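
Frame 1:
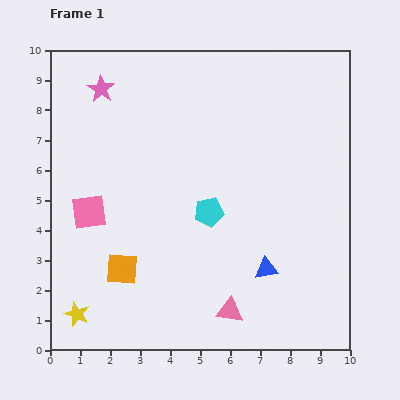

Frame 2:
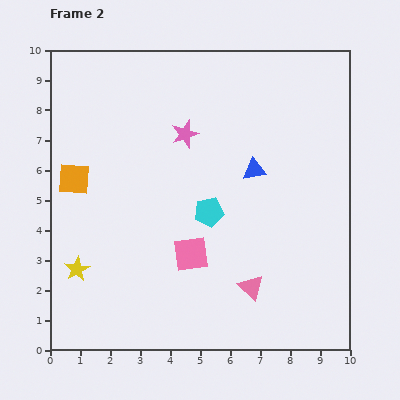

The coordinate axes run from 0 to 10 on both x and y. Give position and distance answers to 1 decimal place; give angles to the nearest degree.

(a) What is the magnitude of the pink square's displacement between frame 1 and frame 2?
3.7

The pink square moved from (1.3, 4.6) to (4.7, 3.2), a distance of √(3.4² + 1.4²) ≈ 3.7.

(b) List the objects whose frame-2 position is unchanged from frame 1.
the cyan pentagon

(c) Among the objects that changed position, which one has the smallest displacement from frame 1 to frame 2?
the pink triangle

(moved 1.1)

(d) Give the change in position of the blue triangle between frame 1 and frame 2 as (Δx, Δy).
(-0.4, 3.3)

The blue triangle was at (7.2, 2.7) in frame 1 and (6.8, 6.0) in frame 2.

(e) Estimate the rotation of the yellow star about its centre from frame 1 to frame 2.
21° clockwise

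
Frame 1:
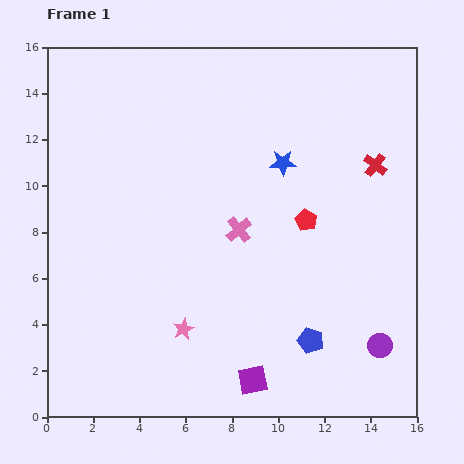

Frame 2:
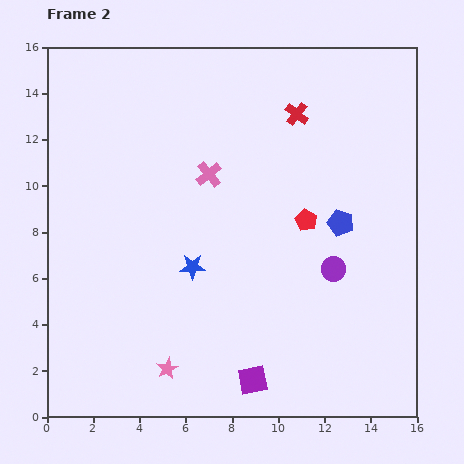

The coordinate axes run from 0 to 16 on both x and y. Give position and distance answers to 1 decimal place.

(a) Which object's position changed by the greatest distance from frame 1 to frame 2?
the blue star

(moved 6.0; next 5.3)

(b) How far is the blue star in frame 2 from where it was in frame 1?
6.0

The blue star moved from (10.2, 11.0) to (6.3, 6.5), a distance of √(3.9² + 4.5²) ≈ 6.0.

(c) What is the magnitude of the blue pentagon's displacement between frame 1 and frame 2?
5.3

The blue pentagon moved from (11.4, 3.3) to (12.7, 8.4), a distance of √(1.3² + 5.1²) ≈ 5.3.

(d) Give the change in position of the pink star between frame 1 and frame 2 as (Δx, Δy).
(-0.7, -1.7)

The pink star was at (5.9, 3.8) in frame 1 and (5.2, 2.1) in frame 2.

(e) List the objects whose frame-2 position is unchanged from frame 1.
the purple square, the red pentagon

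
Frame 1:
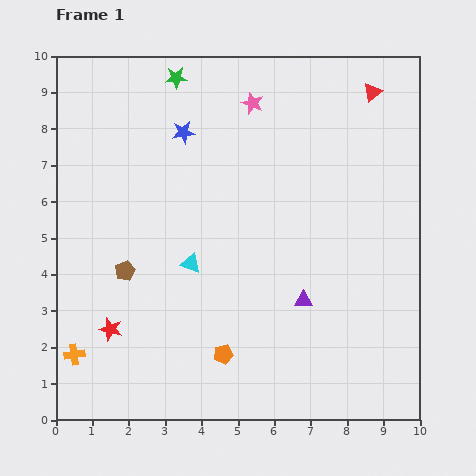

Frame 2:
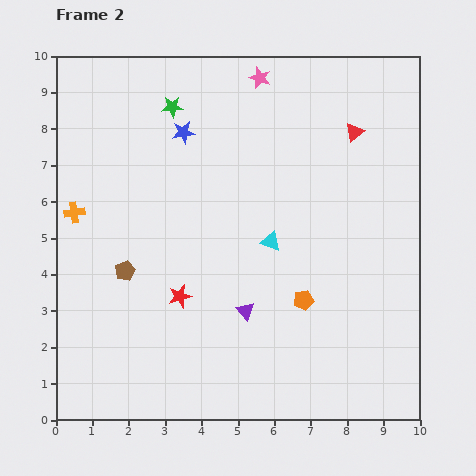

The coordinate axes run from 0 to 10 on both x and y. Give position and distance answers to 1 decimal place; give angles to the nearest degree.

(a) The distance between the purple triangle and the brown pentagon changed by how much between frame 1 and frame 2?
-1.5

Distance in frame 1: 5.0. Distance in frame 2: 3.5.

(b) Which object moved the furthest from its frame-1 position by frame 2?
the orange cross

(moved 3.9; next 2.7)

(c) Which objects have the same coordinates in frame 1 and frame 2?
the brown pentagon, the blue star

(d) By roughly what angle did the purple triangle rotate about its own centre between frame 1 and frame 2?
48° clockwise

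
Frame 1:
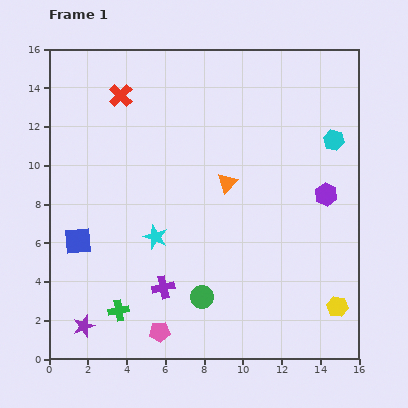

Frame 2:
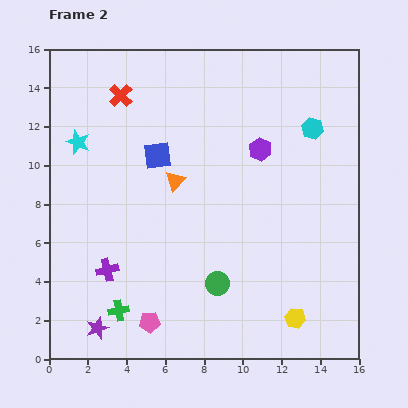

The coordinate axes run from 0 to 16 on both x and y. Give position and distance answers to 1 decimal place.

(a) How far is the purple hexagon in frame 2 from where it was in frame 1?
4.1

The purple hexagon moved from (14.3, 8.5) to (10.9, 10.8), a distance of √(3.4² + 2.3²) ≈ 4.1.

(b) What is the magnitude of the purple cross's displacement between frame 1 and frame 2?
3.0

The purple cross moved from (5.9, 3.7) to (3.0, 4.6), a distance of √(2.9² + 0.9²) ≈ 3.0.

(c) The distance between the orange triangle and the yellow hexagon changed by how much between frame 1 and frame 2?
+0.8

Distance in frame 1: 8.6. Distance in frame 2: 9.4.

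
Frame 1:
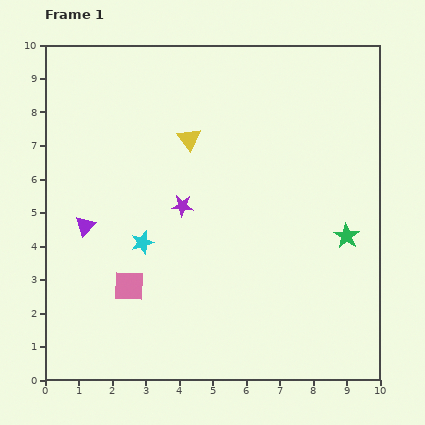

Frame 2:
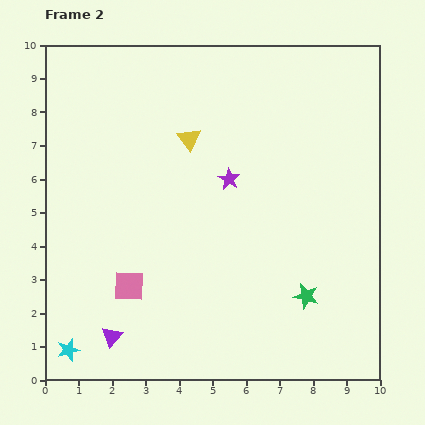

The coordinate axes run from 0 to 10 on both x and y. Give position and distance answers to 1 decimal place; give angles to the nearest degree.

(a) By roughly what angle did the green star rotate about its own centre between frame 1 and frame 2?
20° counter-clockwise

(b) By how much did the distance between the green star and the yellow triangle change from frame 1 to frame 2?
+0.4

Distance in frame 1: 5.5. Distance in frame 2: 5.9.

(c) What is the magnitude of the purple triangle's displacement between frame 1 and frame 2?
3.4

The purple triangle moved from (1.2, 4.6) to (2.0, 1.3), a distance of √(0.8² + 3.3²) ≈ 3.4.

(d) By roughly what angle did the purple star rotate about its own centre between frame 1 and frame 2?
27° clockwise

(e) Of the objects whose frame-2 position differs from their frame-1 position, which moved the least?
the purple star

(moved 1.6)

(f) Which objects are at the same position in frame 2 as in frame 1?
the pink square, the yellow triangle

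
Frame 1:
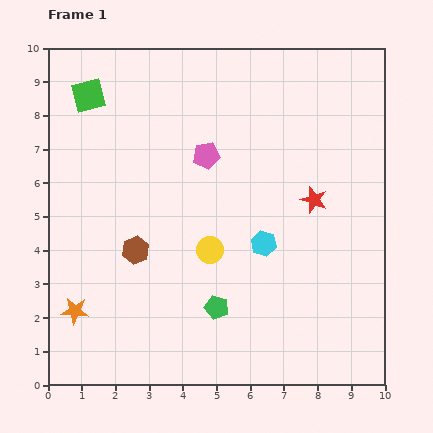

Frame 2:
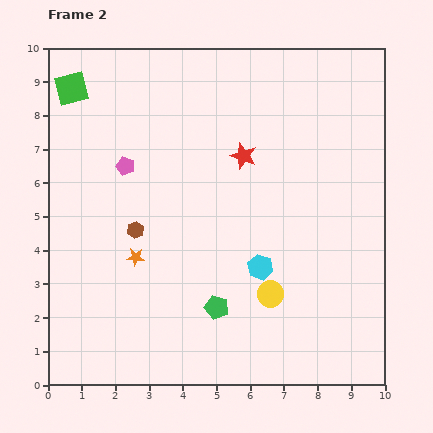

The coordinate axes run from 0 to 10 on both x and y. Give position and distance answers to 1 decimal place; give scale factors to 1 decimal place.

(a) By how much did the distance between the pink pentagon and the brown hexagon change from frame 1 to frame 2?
-1.6

Distance in frame 1: 3.5. Distance in frame 2: 1.9.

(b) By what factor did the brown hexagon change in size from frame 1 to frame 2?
0.6×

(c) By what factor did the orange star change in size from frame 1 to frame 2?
0.7×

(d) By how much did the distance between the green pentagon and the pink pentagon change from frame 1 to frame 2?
+0.5

Distance in frame 1: 4.5. Distance in frame 2: 5.0.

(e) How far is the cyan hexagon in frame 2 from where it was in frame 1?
0.7

The cyan hexagon moved from (6.4, 4.2) to (6.3, 3.5), a distance of √(0.1² + 0.7²) ≈ 0.7.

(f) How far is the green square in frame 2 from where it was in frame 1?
0.5

The green square moved from (1.2, 8.6) to (0.7, 8.8), a distance of √(0.5² + 0.2²) ≈ 0.5.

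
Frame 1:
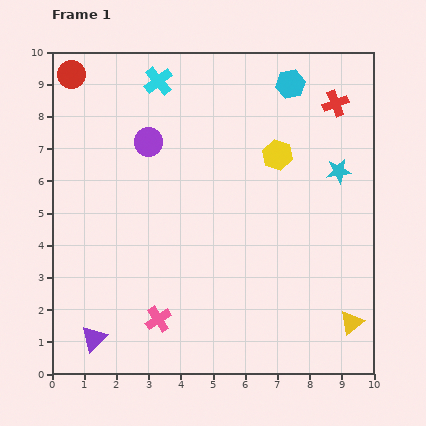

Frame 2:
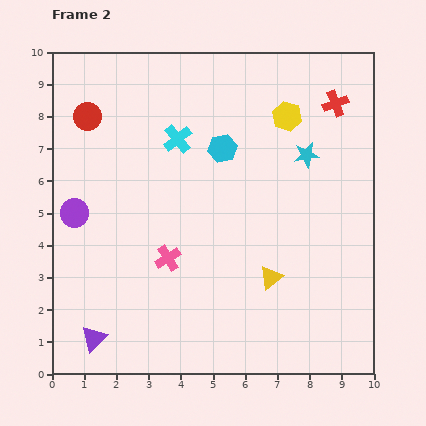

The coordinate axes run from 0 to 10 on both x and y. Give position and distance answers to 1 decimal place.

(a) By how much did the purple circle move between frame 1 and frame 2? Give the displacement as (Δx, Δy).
(-2.3, -2.2)

The purple circle was at (3.0, 7.2) in frame 1 and (0.7, 5.0) in frame 2.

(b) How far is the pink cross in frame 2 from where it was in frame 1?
1.9

The pink cross moved from (3.3, 1.7) to (3.6, 3.6), a distance of √(0.3² + 1.9²) ≈ 1.9.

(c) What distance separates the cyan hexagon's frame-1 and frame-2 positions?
2.9

The cyan hexagon moved from (7.4, 9.0) to (5.3, 7.0), a distance of √(2.1² + 2.0²) ≈ 2.9.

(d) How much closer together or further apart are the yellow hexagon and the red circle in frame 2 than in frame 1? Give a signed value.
-0.7

Distance in frame 1: 6.9. Distance in frame 2: 6.2.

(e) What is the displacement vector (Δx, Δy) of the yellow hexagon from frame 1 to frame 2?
(0.3, 1.2)

The yellow hexagon was at (7.0, 6.8) in frame 1 and (7.3, 8.0) in frame 2.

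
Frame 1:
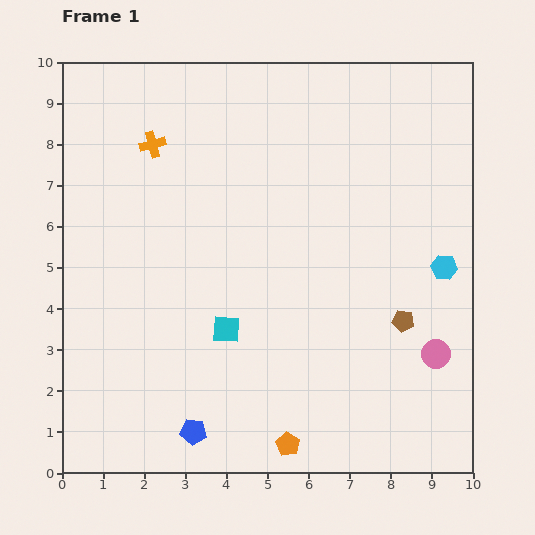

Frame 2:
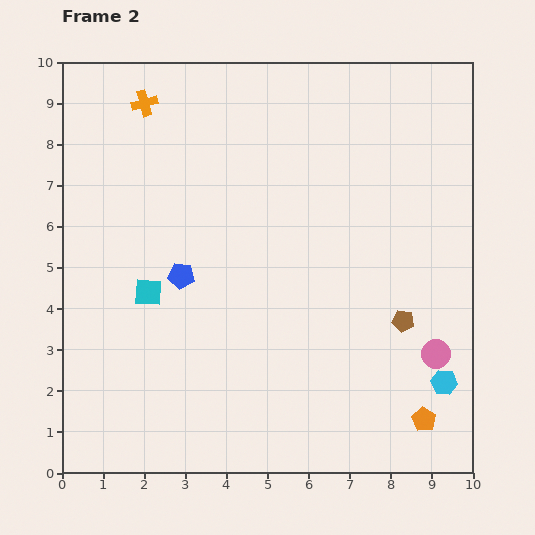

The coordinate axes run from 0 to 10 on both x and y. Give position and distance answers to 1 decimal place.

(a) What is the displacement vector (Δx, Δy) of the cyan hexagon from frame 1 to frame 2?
(0.0, -2.8)

The cyan hexagon was at (9.3, 5.0) in frame 1 and (9.3, 2.2) in frame 2.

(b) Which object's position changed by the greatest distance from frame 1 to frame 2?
the blue pentagon

(moved 3.8; next 3.4)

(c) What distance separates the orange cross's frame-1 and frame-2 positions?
1.0

The orange cross moved from (2.2, 8.0) to (2.0, 9.0), a distance of √(0.2² + 1.0²) ≈ 1.0.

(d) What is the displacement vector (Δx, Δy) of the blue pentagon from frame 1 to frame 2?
(-0.3, 3.8)

The blue pentagon was at (3.2, 1.0) in frame 1 and (2.9, 4.8) in frame 2.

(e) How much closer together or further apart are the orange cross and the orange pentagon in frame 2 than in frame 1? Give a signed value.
+2.3

Distance in frame 1: 8.0. Distance in frame 2: 10.3.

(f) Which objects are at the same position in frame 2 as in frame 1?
the brown pentagon, the pink circle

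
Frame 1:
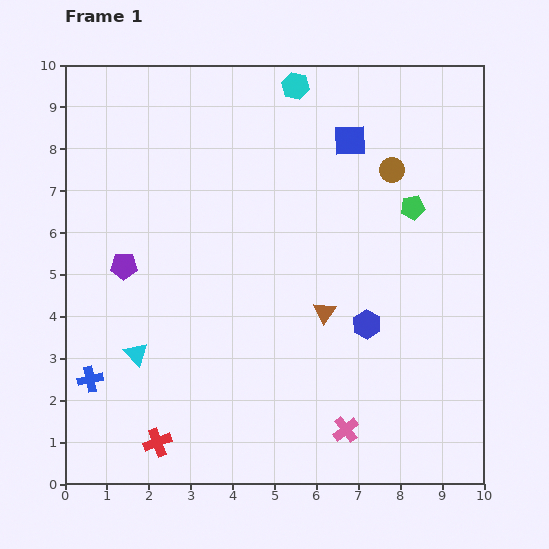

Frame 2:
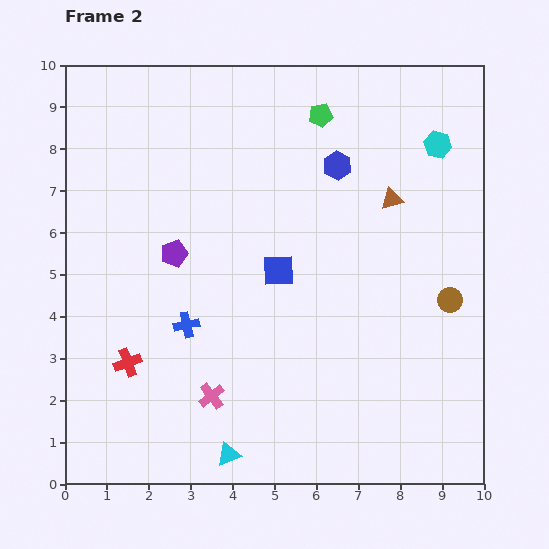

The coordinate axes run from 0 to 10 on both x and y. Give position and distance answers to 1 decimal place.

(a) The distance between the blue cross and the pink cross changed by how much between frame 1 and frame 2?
-4.4

Distance in frame 1: 6.2. Distance in frame 2: 1.8.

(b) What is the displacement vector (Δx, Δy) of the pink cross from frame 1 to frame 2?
(-3.2, 0.8)

The pink cross was at (6.7, 1.3) in frame 1 and (3.5, 2.1) in frame 2.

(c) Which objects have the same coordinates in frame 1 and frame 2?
none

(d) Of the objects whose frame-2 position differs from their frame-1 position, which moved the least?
the purple pentagon

(moved 1.2)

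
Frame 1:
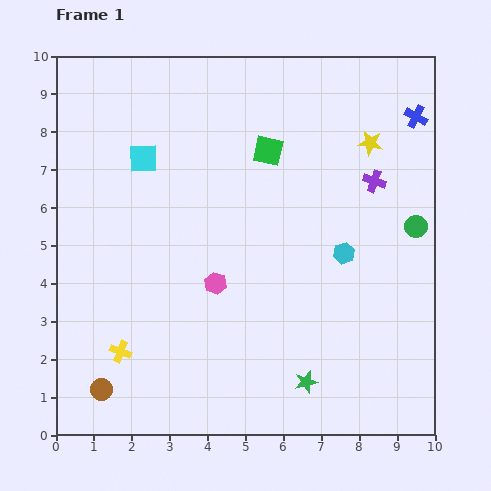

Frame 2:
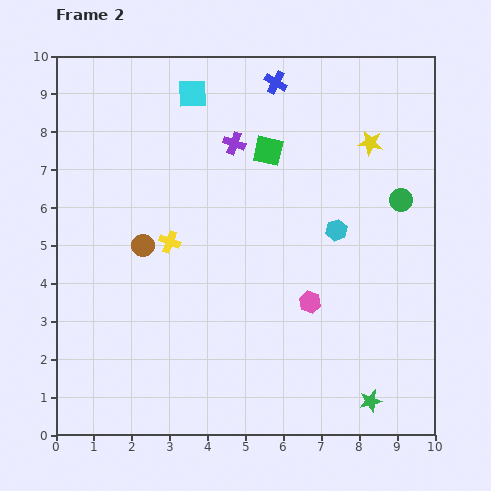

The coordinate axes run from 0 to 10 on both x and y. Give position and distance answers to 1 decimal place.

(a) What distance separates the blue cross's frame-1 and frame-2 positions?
3.8

The blue cross moved from (9.5, 8.4) to (5.8, 9.3), a distance of √(3.7² + 0.9²) ≈ 3.8.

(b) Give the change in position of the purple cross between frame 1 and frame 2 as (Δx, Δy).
(-3.7, 1.0)

The purple cross was at (8.4, 6.7) in frame 1 and (4.7, 7.7) in frame 2.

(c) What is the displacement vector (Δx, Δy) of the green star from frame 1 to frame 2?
(1.7, -0.5)

The green star was at (6.6, 1.4) in frame 1 and (8.3, 0.9) in frame 2.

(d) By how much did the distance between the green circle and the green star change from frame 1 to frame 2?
+0.4

Distance in frame 1: 5.0. Distance in frame 2: 5.4.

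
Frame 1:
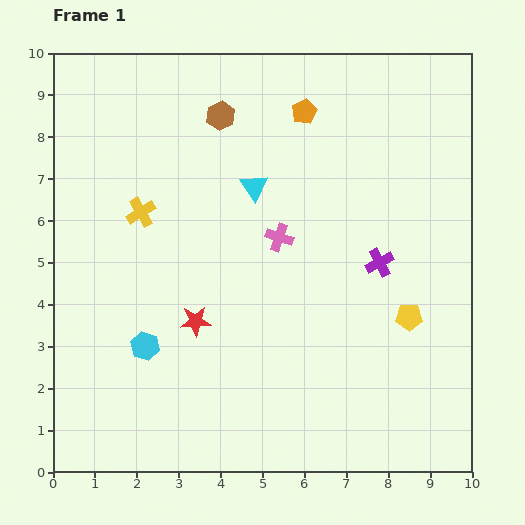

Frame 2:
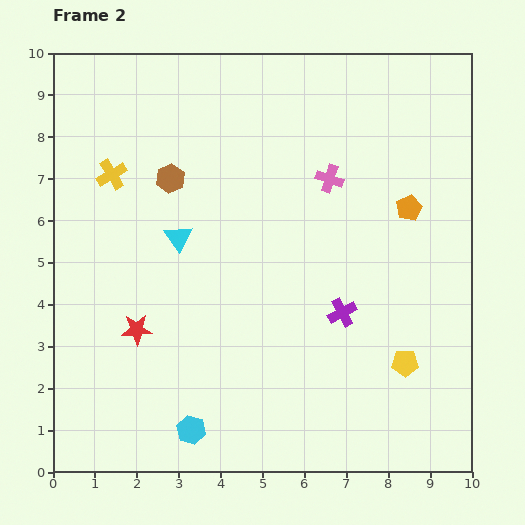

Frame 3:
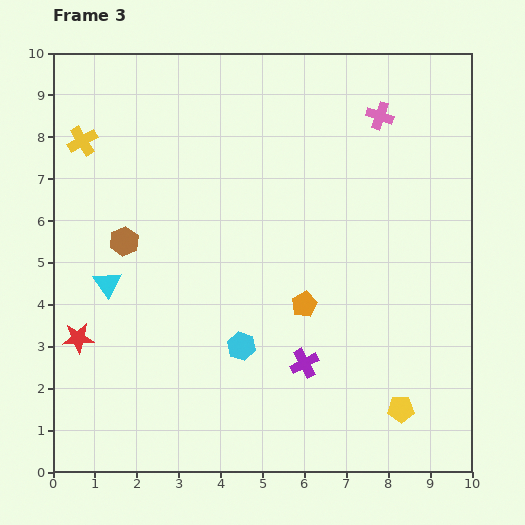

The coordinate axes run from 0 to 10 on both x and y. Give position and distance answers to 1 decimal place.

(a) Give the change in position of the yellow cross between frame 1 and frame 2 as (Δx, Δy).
(-0.7, 0.9)

The yellow cross was at (2.1, 6.2) in frame 1 and (1.4, 7.1) in frame 2.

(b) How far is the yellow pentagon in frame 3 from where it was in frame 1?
2.2

The yellow pentagon moved from (8.5, 3.7) to (8.3, 1.5), a distance of √(0.2² + 2.2²) ≈ 2.2.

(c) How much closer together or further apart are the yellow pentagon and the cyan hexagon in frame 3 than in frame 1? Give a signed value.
-2.2

Distance in frame 1: 6.3. Distance in frame 3: 4.1.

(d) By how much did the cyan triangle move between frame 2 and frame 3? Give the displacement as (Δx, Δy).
(-1.7, -1.1)

The cyan triangle was at (3.0, 5.6) in frame 2 and (1.3, 4.5) in frame 3.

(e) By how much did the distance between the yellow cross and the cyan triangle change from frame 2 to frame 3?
+1.3

Distance in frame 2: 2.2. Distance in frame 3: 3.5.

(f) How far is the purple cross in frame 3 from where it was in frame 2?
1.5

The purple cross moved from (6.9, 3.8) to (6.0, 2.6), a distance of √(0.9² + 1.2²) ≈ 1.5.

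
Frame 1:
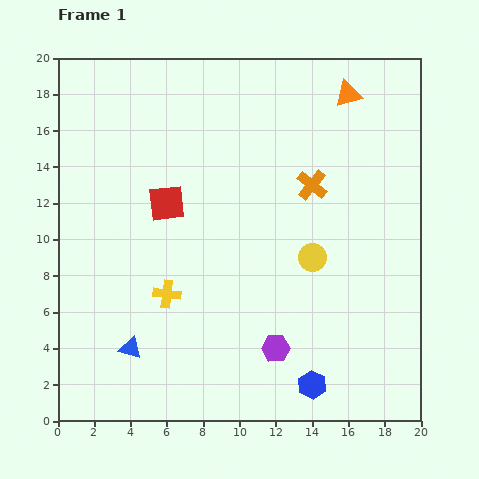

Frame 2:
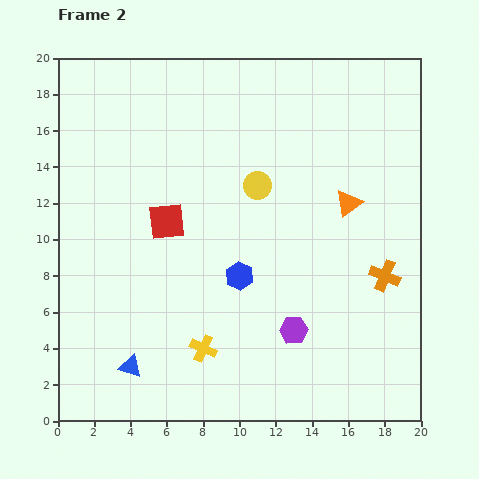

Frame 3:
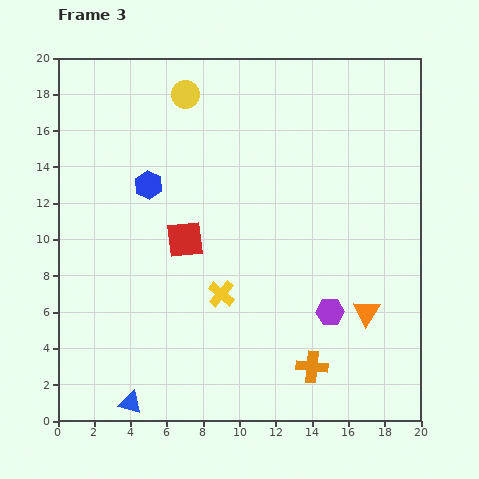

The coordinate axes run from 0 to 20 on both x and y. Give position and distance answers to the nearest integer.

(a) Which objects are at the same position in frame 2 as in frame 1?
none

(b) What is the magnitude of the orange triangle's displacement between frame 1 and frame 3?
12

The orange triangle moved from (16, 18) to (17, 6), a distance of √(1² + 12²) ≈ 12.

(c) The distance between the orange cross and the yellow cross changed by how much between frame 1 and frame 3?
-4

Distance in frame 1: 10. Distance in frame 3: 6.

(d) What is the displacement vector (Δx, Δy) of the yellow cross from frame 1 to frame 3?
(3, 0)

The yellow cross was at (6, 7) in frame 1 and (9, 7) in frame 3.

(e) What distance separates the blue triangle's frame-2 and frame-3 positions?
2

The blue triangle moved from (4, 3) to (4, 1), a distance of √(0² + 2²) ≈ 2.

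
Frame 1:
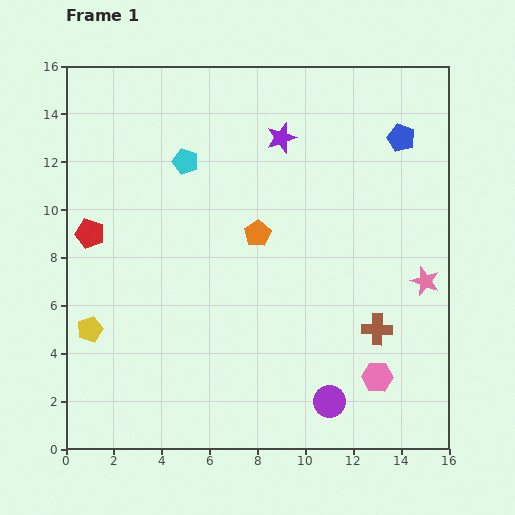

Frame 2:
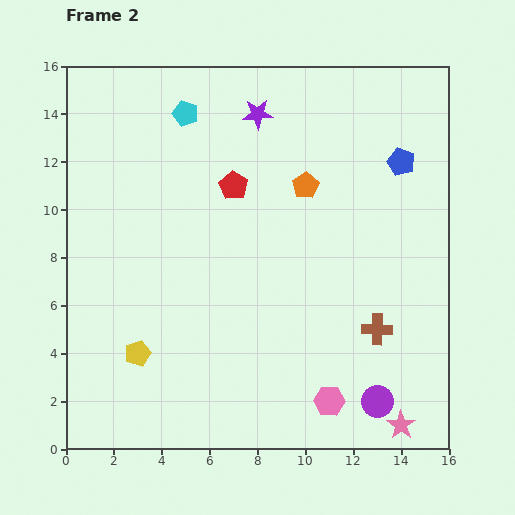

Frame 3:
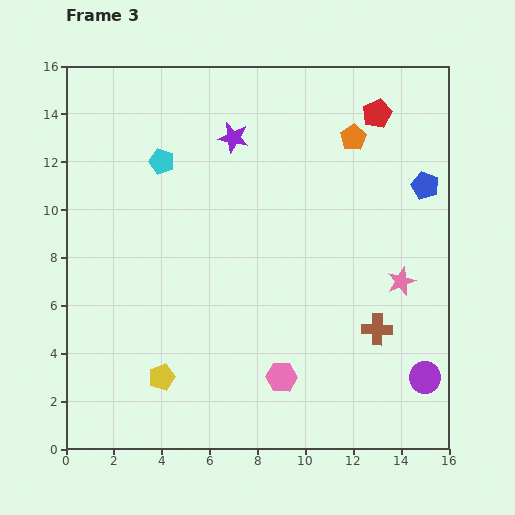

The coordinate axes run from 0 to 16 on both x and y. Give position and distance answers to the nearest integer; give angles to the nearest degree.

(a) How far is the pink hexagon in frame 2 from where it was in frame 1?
2

The pink hexagon moved from (13, 3) to (11, 2), a distance of √(2² + 1²) ≈ 2.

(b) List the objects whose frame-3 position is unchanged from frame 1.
the brown cross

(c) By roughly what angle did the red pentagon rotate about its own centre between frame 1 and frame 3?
31° clockwise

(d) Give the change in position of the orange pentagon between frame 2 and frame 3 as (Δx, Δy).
(2, 2)

The orange pentagon was at (10, 11) in frame 2 and (12, 13) in frame 3.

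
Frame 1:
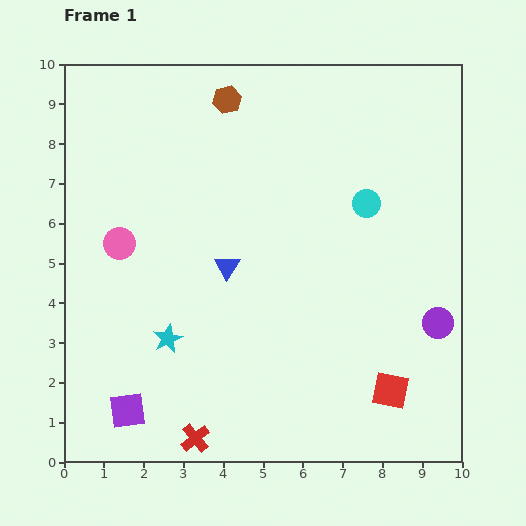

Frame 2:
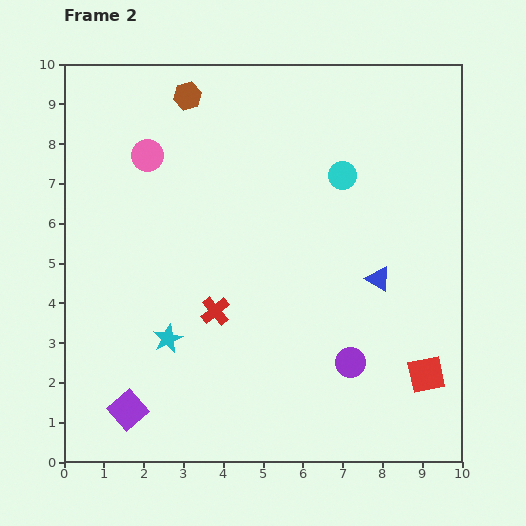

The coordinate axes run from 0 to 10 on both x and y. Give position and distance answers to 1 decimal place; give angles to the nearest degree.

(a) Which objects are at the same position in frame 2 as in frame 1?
the cyan star, the purple square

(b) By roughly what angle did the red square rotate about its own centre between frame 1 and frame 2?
23° counter-clockwise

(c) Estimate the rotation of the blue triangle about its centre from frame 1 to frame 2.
29° counter-clockwise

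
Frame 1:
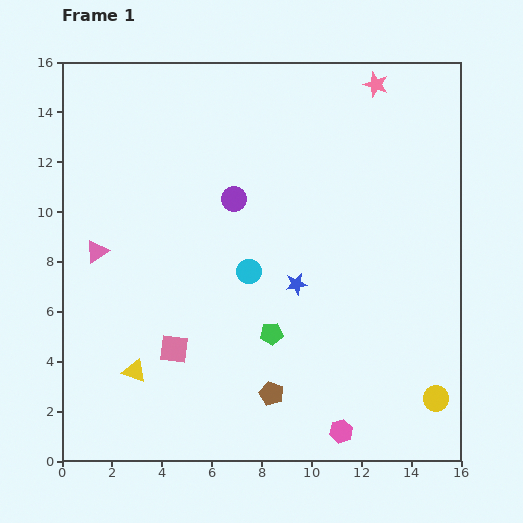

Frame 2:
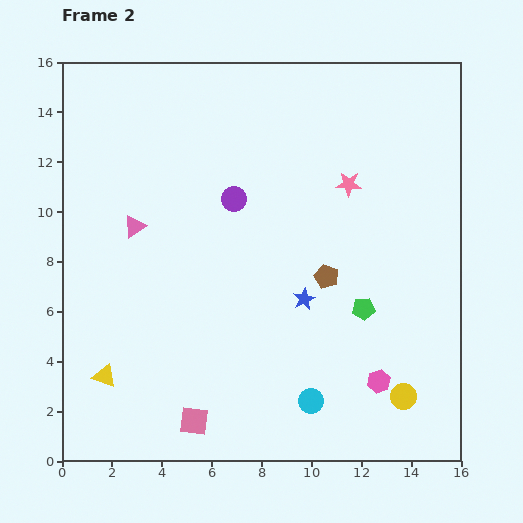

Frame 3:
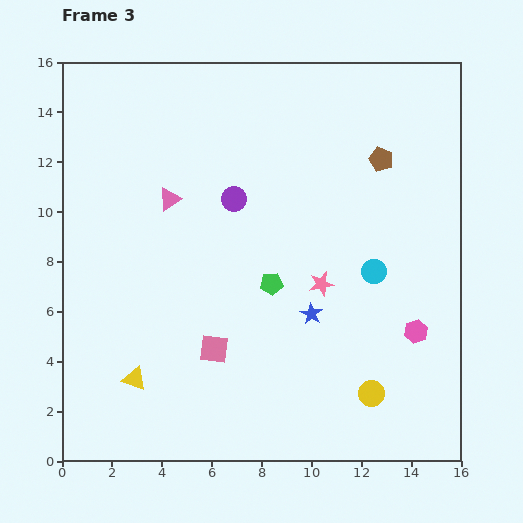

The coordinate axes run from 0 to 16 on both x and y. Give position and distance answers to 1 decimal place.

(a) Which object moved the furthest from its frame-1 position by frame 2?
the cyan circle

(moved 5.8; next 5.2)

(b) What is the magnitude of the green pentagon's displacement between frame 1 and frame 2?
3.8

The green pentagon moved from (8.4, 5.1) to (12.1, 6.1), a distance of √(3.7² + 1.0²) ≈ 3.8.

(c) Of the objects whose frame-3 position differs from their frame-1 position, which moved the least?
the yellow triangle

(moved 0.3)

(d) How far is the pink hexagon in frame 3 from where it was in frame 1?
5.0

The pink hexagon moved from (11.2, 1.2) to (14.2, 5.2), a distance of √(3.0² + 4.0²) ≈ 5.0.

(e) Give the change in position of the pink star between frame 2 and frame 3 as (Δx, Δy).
(-1.1, -4.0)

The pink star was at (11.5, 11.1) in frame 2 and (10.4, 7.1) in frame 3.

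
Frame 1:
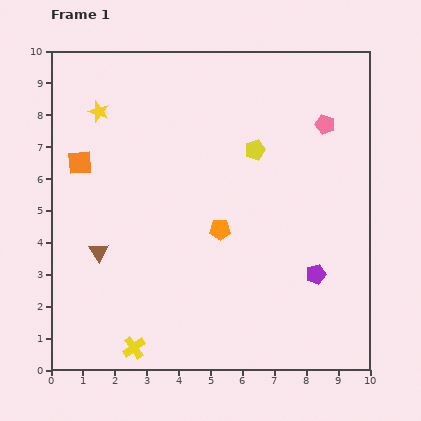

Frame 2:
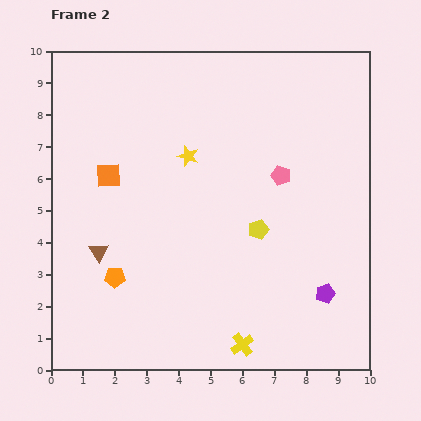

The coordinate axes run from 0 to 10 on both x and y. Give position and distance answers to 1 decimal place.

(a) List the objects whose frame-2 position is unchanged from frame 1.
the brown triangle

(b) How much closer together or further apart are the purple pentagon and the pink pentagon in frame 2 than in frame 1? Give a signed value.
-0.7

Distance in frame 1: 4.7. Distance in frame 2: 4.0.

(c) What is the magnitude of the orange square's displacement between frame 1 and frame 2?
1.0

The orange square moved from (0.9, 6.5) to (1.8, 6.1), a distance of √(0.9² + 0.4²) ≈ 1.0.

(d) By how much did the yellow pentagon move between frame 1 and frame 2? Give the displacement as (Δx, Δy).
(0.1, -2.5)

The yellow pentagon was at (6.4, 6.9) in frame 1 and (6.5, 4.4) in frame 2.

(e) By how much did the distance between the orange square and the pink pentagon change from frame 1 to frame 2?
-2.4

Distance in frame 1: 7.8. Distance in frame 2: 5.4.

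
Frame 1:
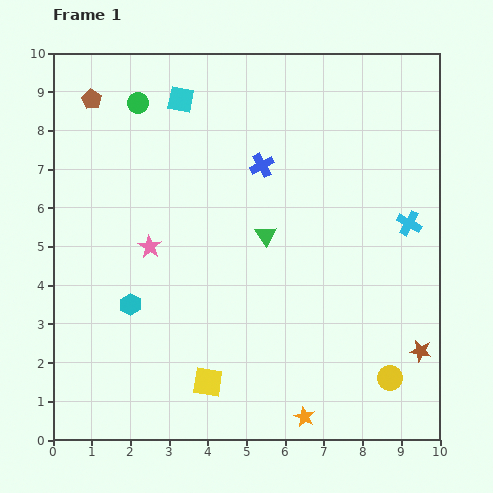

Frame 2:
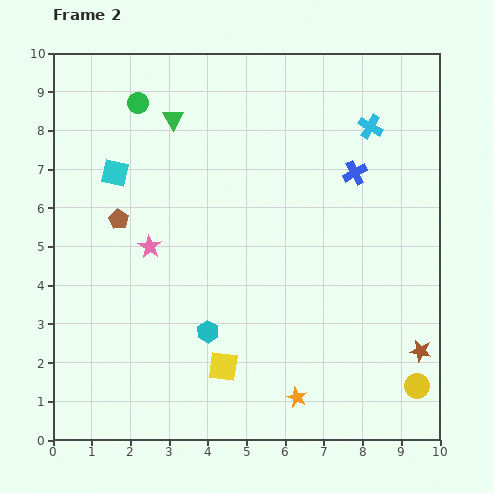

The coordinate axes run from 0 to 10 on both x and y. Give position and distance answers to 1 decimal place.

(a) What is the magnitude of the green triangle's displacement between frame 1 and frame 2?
3.8

The green triangle moved from (5.5, 5.3) to (3.1, 8.3), a distance of √(2.4² + 3.0²) ≈ 3.8.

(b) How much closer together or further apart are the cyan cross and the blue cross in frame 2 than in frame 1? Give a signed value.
-2.8

Distance in frame 1: 4.1. Distance in frame 2: 1.3.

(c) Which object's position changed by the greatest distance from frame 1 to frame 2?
the green triangle

(moved 3.8; next 3.2)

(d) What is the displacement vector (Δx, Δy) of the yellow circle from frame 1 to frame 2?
(0.7, -0.2)

The yellow circle was at (8.7, 1.6) in frame 1 and (9.4, 1.4) in frame 2.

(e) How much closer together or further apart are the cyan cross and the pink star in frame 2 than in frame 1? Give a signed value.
-0.2

Distance in frame 1: 6.7. Distance in frame 2: 6.5.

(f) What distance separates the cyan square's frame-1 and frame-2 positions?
2.5

The cyan square moved from (3.3, 8.8) to (1.6, 6.9), a distance of √(1.7² + 1.9²) ≈ 2.5.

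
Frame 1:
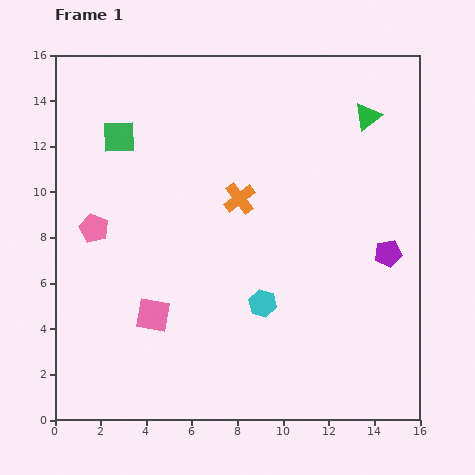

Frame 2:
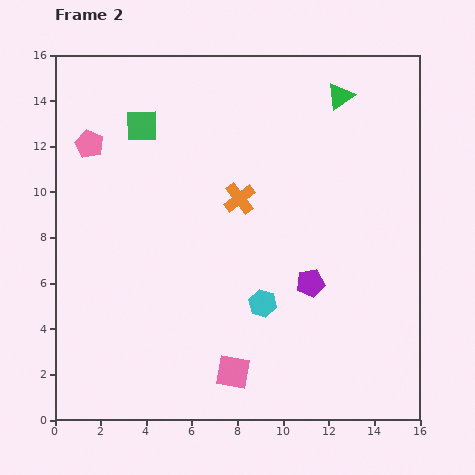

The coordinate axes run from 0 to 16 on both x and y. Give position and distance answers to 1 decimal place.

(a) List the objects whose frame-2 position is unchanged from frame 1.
the orange cross, the cyan hexagon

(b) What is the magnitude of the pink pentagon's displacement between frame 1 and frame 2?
3.7

The pink pentagon moved from (1.7, 8.4) to (1.5, 12.1), a distance of √(0.2² + 3.7²) ≈ 3.7.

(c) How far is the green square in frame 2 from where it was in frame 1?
1.1

The green square moved from (2.8, 12.4) to (3.8, 12.9), a distance of √(1.0² + 0.5²) ≈ 1.1.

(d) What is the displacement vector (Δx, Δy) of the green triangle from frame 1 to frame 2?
(-1.2, 0.9)

The green triangle was at (13.7, 13.3) in frame 1 and (12.5, 14.2) in frame 2.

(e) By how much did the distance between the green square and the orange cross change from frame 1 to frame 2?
-0.5

Distance in frame 1: 5.9. Distance in frame 2: 5.4.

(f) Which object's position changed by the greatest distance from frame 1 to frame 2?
the pink square

(moved 4.3; next 3.7)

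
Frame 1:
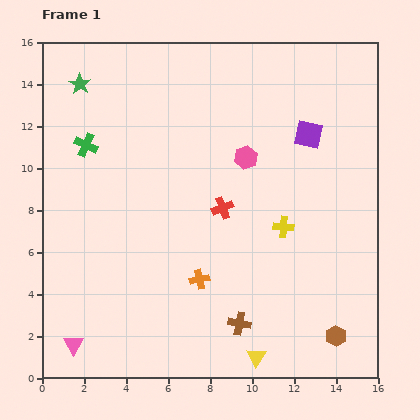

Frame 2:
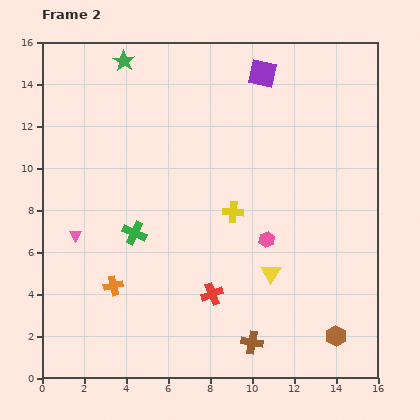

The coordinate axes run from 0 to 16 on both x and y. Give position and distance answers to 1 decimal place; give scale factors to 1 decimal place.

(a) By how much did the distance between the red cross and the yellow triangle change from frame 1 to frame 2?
-4.3

Distance in frame 1: 7.3. Distance in frame 2: 3.0.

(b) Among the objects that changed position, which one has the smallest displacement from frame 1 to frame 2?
the brown cross

(moved 1.1)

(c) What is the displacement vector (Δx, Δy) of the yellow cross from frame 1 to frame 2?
(-2.4, 0.7)

The yellow cross was at (11.5, 7.2) in frame 1 and (9.1, 7.9) in frame 2.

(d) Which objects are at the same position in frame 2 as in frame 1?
the brown hexagon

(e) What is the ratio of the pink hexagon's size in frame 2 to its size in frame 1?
0.7×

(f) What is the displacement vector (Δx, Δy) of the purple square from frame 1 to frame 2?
(-2.2, 2.9)

The purple square was at (12.7, 11.6) in frame 1 and (10.5, 14.5) in frame 2.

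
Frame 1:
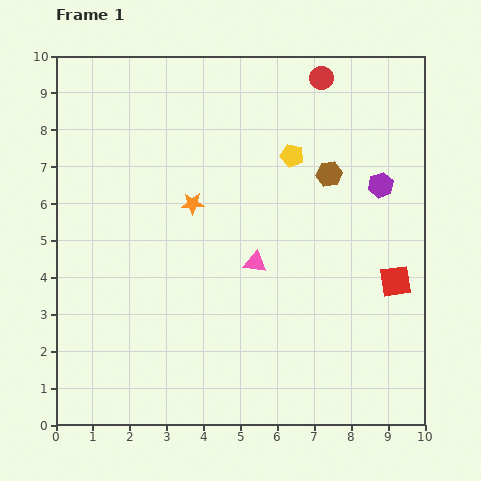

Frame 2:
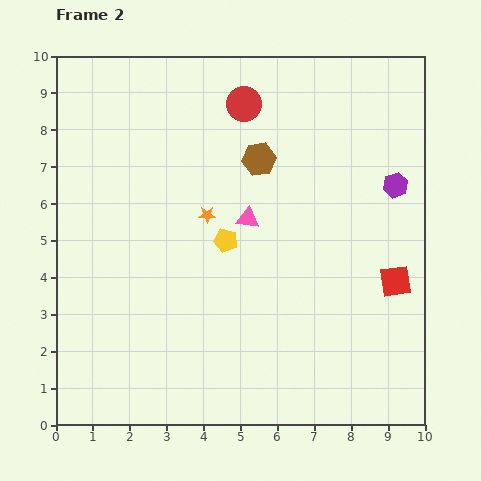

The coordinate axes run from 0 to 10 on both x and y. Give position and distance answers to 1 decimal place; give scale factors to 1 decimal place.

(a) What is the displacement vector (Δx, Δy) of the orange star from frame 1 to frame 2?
(0.4, -0.3)

The orange star was at (3.7, 6.0) in frame 1 and (4.1, 5.7) in frame 2.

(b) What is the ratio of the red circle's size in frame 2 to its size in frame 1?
1.5×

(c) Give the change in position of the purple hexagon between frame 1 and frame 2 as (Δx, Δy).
(0.4, 0.0)

The purple hexagon was at (8.8, 6.5) in frame 1 and (9.2, 6.5) in frame 2.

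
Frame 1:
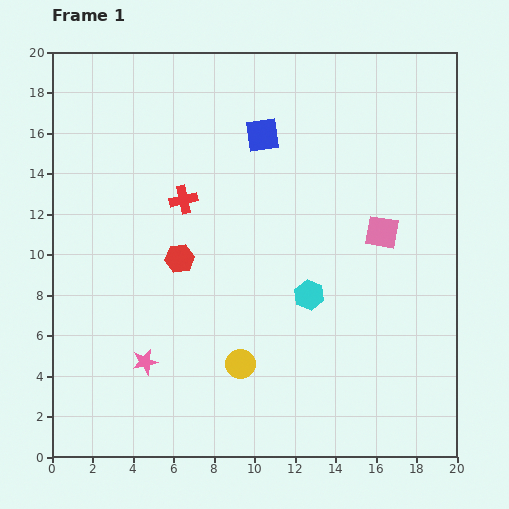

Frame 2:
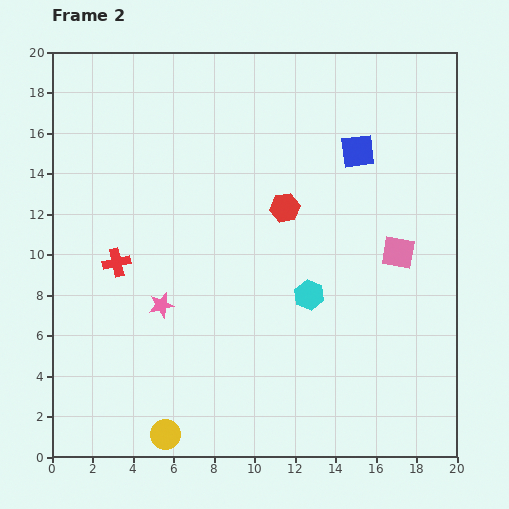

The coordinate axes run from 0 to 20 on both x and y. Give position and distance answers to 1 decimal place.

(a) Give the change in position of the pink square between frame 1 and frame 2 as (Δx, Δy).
(0.8, -1.0)

The pink square was at (16.3, 11.1) in frame 1 and (17.1, 10.1) in frame 2.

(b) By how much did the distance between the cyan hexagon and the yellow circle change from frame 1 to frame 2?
+5.1

Distance in frame 1: 4.8. Distance in frame 2: 9.9.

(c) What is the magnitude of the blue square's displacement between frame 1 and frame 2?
4.8

The blue square moved from (10.4, 15.9) to (15.1, 15.1), a distance of √(4.7² + 0.8²) ≈ 4.8.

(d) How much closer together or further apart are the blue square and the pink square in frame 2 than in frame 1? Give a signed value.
-2.2

Distance in frame 1: 7.6. Distance in frame 2: 5.4.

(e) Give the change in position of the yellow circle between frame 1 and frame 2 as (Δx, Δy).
(-3.7, -3.5)

The yellow circle was at (9.3, 4.6) in frame 1 and (5.6, 1.1) in frame 2.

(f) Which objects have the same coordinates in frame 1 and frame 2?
the cyan hexagon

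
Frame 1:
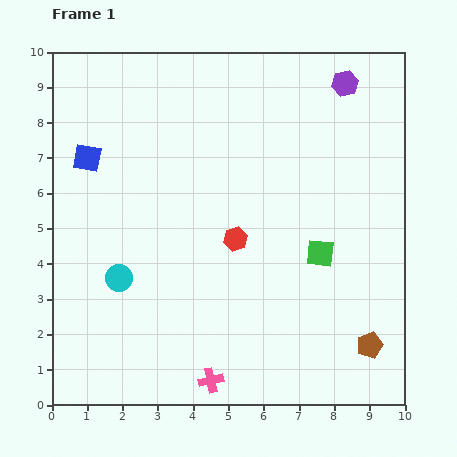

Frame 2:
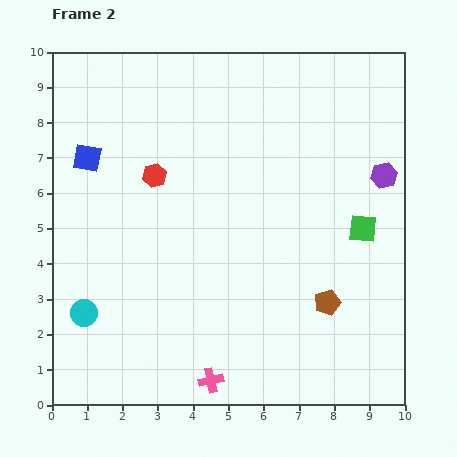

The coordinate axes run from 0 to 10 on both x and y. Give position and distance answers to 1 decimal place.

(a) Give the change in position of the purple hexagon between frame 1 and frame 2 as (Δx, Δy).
(1.1, -2.6)

The purple hexagon was at (8.3, 9.1) in frame 1 and (9.4, 6.5) in frame 2.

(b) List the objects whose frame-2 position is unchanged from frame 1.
the pink cross, the blue square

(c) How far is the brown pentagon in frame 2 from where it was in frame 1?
1.7

The brown pentagon moved from (9.0, 1.7) to (7.8, 2.9), a distance of √(1.2² + 1.2²) ≈ 1.7.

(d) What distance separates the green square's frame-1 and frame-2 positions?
1.4

The green square moved from (7.6, 4.3) to (8.8, 5.0), a distance of √(1.2² + 0.7²) ≈ 1.4.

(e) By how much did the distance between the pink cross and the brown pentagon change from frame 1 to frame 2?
-0.6

Distance in frame 1: 4.6. Distance in frame 2: 4.0.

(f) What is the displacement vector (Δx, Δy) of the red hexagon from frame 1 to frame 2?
(-2.3, 1.8)

The red hexagon was at (5.2, 4.7) in frame 1 and (2.9, 6.5) in frame 2.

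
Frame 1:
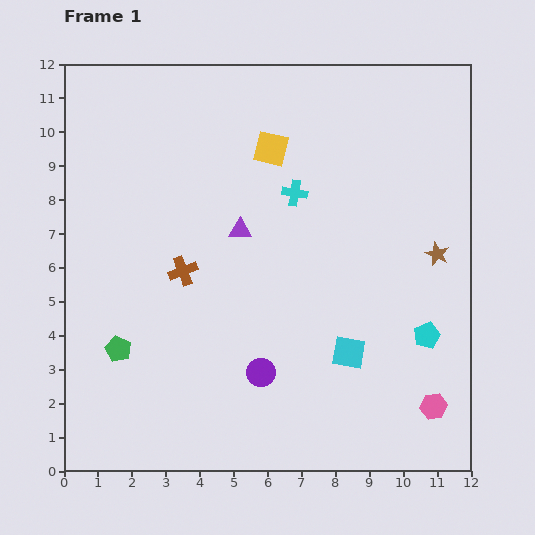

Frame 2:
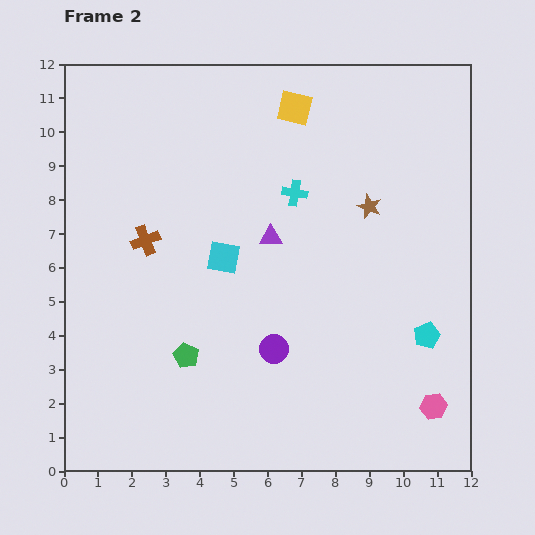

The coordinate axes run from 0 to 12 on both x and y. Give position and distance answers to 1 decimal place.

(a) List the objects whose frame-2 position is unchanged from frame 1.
the cyan cross, the pink hexagon, the cyan pentagon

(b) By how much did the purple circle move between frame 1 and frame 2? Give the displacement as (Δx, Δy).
(0.4, 0.7)

The purple circle was at (5.8, 2.9) in frame 1 and (6.2, 3.6) in frame 2.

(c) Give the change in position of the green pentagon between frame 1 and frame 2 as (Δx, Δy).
(2.0, -0.2)

The green pentagon was at (1.6, 3.6) in frame 1 and (3.6, 3.4) in frame 2.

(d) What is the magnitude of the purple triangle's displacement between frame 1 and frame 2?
0.9

The purple triangle moved from (5.2, 7.1) to (6.1, 6.9), a distance of √(0.9² + 0.2²) ≈ 0.9.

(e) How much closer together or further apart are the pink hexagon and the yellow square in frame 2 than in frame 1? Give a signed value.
+0.7

Distance in frame 1: 9.0. Distance in frame 2: 9.7.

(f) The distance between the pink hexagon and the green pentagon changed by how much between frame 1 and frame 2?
-2.0

Distance in frame 1: 9.5. Distance in frame 2: 7.5.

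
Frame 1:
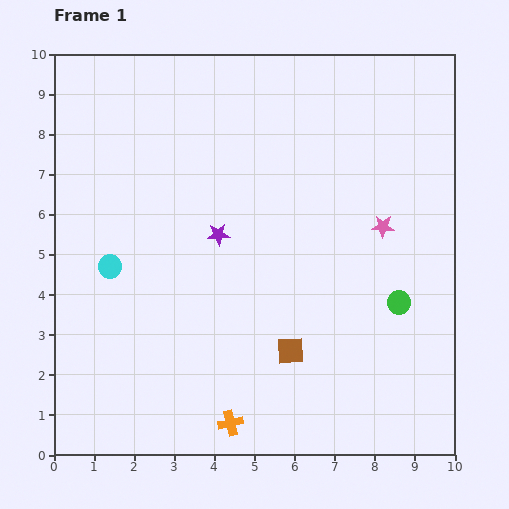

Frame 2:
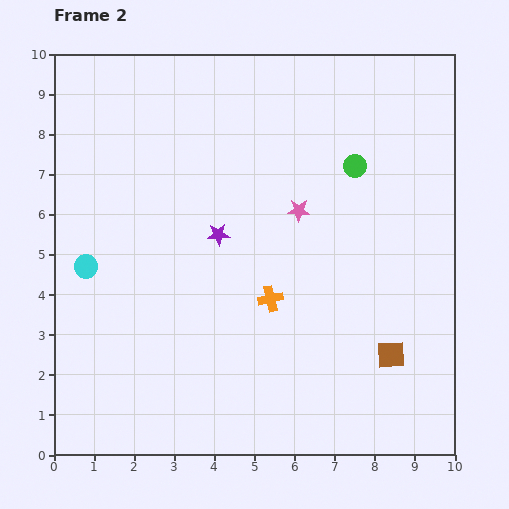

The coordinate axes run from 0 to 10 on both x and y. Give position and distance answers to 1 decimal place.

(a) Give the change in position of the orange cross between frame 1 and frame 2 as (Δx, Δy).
(1.0, 3.1)

The orange cross was at (4.4, 0.8) in frame 1 and (5.4, 3.9) in frame 2.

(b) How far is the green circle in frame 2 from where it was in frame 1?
3.6

The green circle moved from (8.6, 3.8) to (7.5, 7.2), a distance of √(1.1² + 3.4²) ≈ 3.6.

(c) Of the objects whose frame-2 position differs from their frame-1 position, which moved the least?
the cyan circle

(moved 0.6)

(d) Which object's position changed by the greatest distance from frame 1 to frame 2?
the green circle

(moved 3.6; next 3.3)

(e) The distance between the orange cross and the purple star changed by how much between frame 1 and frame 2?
-2.6

Distance in frame 1: 4.7. Distance in frame 2: 2.1.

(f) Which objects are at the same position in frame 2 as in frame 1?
the purple star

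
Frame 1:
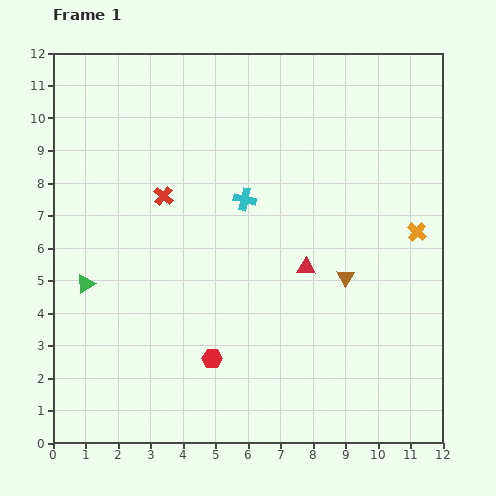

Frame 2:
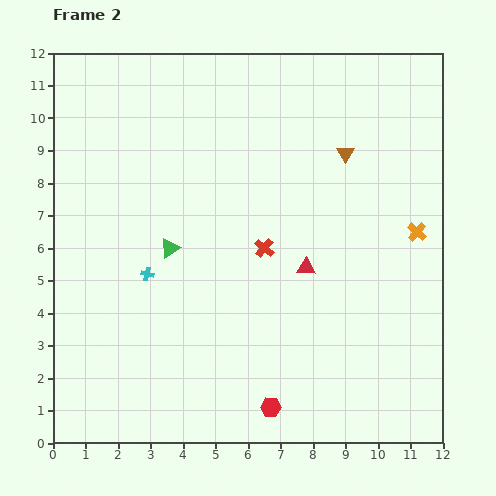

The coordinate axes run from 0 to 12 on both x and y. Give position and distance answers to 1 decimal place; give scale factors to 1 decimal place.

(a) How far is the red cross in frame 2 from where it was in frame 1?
3.5

The red cross moved from (3.4, 7.6) to (6.5, 6.0), a distance of √(3.1² + 1.6²) ≈ 3.5.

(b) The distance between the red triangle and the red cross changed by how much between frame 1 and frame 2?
-3.5

Distance in frame 1: 4.9. Distance in frame 2: 1.4.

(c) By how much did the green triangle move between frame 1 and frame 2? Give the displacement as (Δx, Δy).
(2.6, 1.1)

The green triangle was at (1.0, 4.9) in frame 1 and (3.6, 6.0) in frame 2.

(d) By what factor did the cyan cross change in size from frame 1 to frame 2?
0.6×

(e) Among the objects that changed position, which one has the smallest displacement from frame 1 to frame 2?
the red hexagon

(moved 2.3)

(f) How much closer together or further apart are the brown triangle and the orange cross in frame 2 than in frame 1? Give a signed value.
+0.7

Distance in frame 1: 2.6. Distance in frame 2: 3.3.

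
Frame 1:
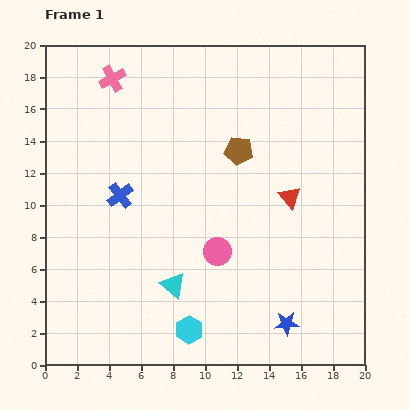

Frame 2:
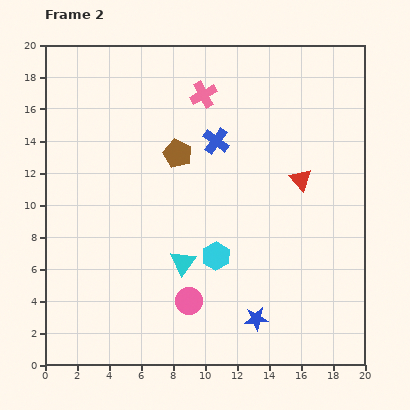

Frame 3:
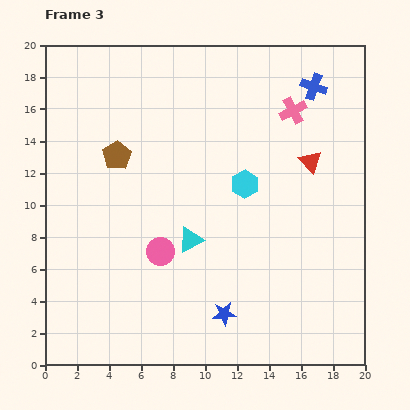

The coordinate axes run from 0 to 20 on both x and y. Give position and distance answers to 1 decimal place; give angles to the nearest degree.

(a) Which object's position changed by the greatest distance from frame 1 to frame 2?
the blue cross

(moved 6.9; next 5.8)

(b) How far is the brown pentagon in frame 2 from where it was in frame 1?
3.8

The brown pentagon moved from (12.1, 13.4) to (8.3, 13.2), a distance of √(3.8² + 0.2²) ≈ 3.8.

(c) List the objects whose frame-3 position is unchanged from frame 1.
none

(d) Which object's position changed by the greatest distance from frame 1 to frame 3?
the blue cross

(moved 13.9; next 11.5)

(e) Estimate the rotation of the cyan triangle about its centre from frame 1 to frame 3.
53° clockwise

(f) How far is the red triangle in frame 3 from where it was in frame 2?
1.3

The red triangle moved from (16.0, 11.6) to (16.6, 12.7), a distance of √(0.6² + 1.1²) ≈ 1.3.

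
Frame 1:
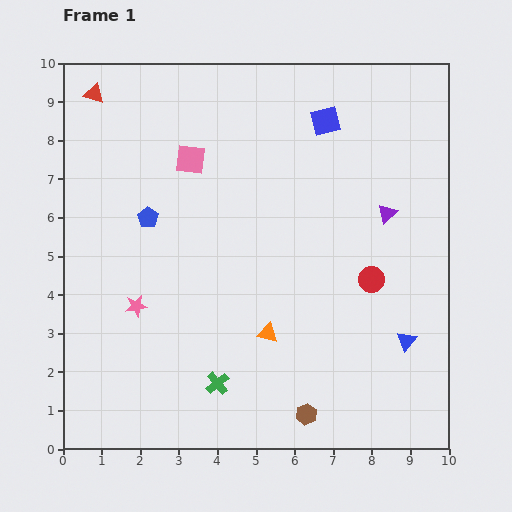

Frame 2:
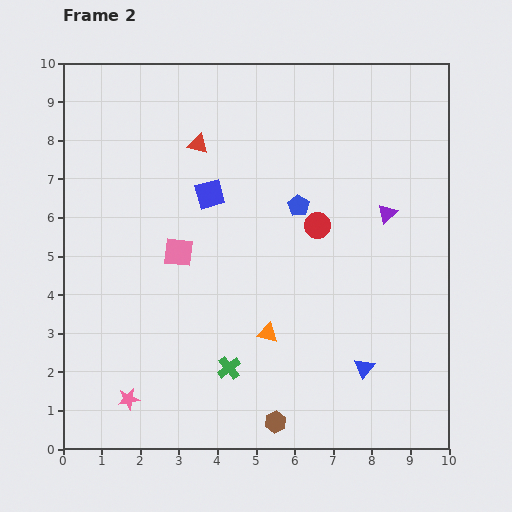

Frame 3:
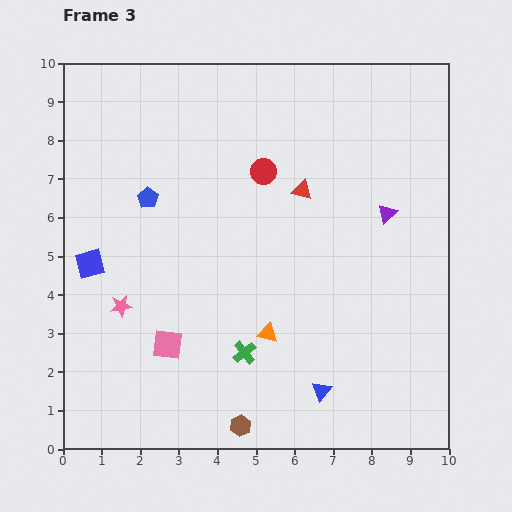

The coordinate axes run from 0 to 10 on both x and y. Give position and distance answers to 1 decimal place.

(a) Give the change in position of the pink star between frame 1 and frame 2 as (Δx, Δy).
(-0.2, -2.4)

The pink star was at (1.9, 3.7) in frame 1 and (1.7, 1.3) in frame 2.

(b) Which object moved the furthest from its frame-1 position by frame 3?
the blue square

(moved 7.1; next 6.0)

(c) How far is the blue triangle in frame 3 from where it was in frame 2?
1.3

The blue triangle moved from (7.8, 2.1) to (6.7, 1.5), a distance of √(1.1² + 0.6²) ≈ 1.3.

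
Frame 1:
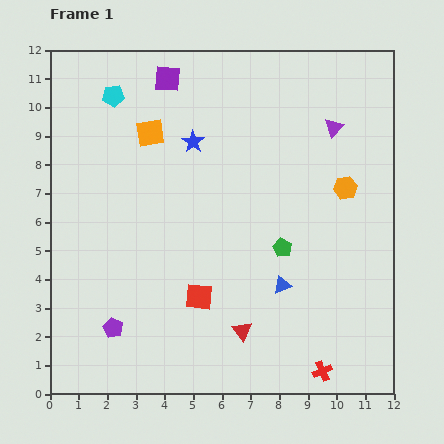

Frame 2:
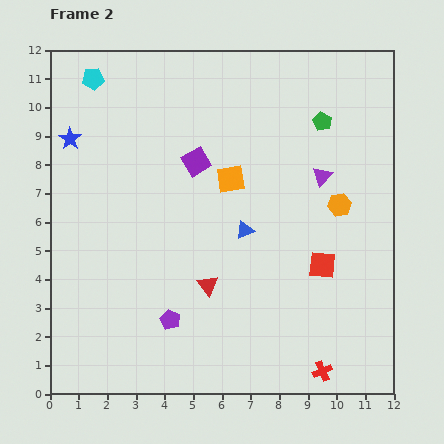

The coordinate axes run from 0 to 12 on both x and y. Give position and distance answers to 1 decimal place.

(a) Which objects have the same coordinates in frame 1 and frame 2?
the red cross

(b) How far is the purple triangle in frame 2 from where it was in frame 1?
1.7

The purple triangle moved from (9.9, 9.3) to (9.5, 7.6), a distance of √(0.4² + 1.7²) ≈ 1.7.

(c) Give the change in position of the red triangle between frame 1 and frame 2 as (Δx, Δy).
(-1.2, 1.6)

The red triangle was at (6.7, 2.2) in frame 1 and (5.5, 3.8) in frame 2.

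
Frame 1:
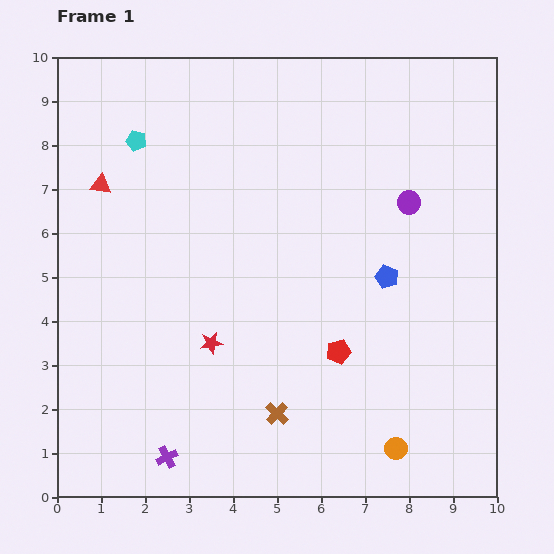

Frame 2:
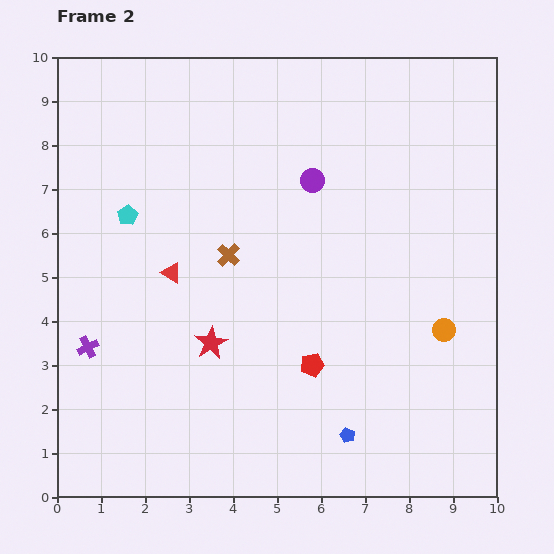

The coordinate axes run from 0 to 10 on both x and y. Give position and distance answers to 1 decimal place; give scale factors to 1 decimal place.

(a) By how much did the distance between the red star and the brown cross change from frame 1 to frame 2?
-0.2

Distance in frame 1: 2.2. Distance in frame 2: 2.0.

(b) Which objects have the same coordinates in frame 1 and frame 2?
the red star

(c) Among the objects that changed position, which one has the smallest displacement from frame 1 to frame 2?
the red pentagon

(moved 0.7)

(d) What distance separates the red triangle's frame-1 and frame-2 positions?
2.6

The red triangle moved from (1.0, 7.1) to (2.6, 5.1), a distance of √(1.6² + 2.0²) ≈ 2.6.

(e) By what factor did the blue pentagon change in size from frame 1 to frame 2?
0.6×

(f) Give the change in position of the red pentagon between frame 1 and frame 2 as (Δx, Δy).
(-0.6, -0.3)

The red pentagon was at (6.4, 3.3) in frame 1 and (5.8, 3.0) in frame 2.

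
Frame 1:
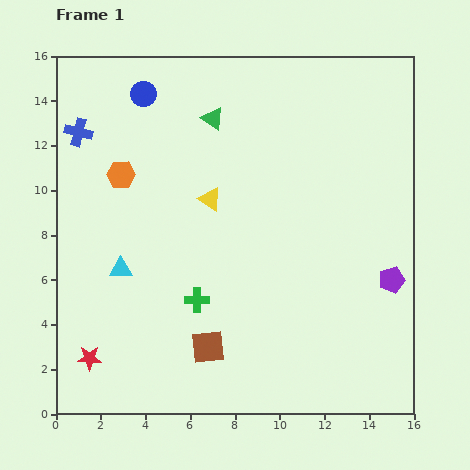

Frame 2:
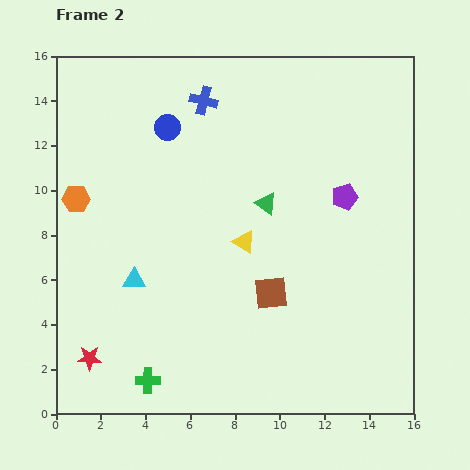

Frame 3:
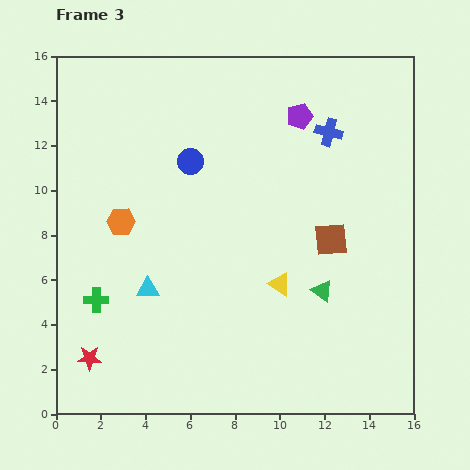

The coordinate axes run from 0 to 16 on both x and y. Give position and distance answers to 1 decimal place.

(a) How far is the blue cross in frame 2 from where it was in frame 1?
5.8

The blue cross moved from (1.0, 12.6) to (6.6, 14.0), a distance of √(5.6² + 1.4²) ≈ 5.8.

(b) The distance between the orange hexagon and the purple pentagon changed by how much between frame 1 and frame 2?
-1.0

Distance in frame 1: 13.0. Distance in frame 2: 12.0.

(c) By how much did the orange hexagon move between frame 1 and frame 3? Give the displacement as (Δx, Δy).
(0.0, -2.1)

The orange hexagon was at (2.9, 10.7) in frame 1 and (2.9, 8.6) in frame 3.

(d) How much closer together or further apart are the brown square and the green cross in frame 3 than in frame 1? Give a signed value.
+8.6

Distance in frame 1: 2.2. Distance in frame 3: 10.8.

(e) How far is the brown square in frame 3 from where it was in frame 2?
3.6

The brown square moved from (9.6, 5.4) to (12.3, 7.8), a distance of √(2.7² + 2.4²) ≈ 3.6.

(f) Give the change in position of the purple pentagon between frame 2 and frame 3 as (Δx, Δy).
(-2.0, 3.6)

The purple pentagon was at (12.9, 9.7) in frame 2 and (10.9, 13.3) in frame 3.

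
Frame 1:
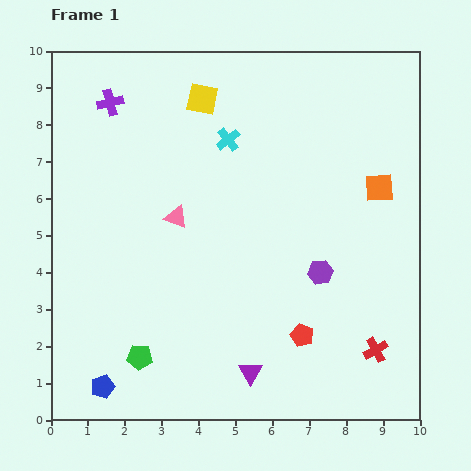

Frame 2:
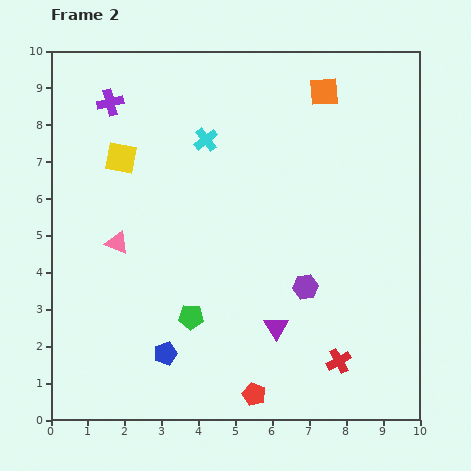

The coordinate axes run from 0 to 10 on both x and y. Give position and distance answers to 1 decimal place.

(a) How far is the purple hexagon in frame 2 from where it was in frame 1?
0.6

The purple hexagon moved from (7.3, 4.0) to (6.9, 3.6), a distance of √(0.4² + 0.4²) ≈ 0.6.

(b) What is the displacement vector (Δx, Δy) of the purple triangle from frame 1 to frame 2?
(0.7, 1.2)

The purple triangle was at (5.4, 1.3) in frame 1 and (6.1, 2.5) in frame 2.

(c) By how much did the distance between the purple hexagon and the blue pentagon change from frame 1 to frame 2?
-2.5

Distance in frame 1: 6.7. Distance in frame 2: 4.2.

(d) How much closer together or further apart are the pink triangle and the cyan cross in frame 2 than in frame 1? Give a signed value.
+1.2

Distance in frame 1: 2.5. Distance in frame 2: 3.7.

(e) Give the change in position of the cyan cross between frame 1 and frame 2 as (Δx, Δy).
(-0.6, 0.0)

The cyan cross was at (4.8, 7.6) in frame 1 and (4.2, 7.6) in frame 2.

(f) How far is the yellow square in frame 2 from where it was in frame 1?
2.7

The yellow square moved from (4.1, 8.7) to (1.9, 7.1), a distance of √(2.2² + 1.6²) ≈ 2.7.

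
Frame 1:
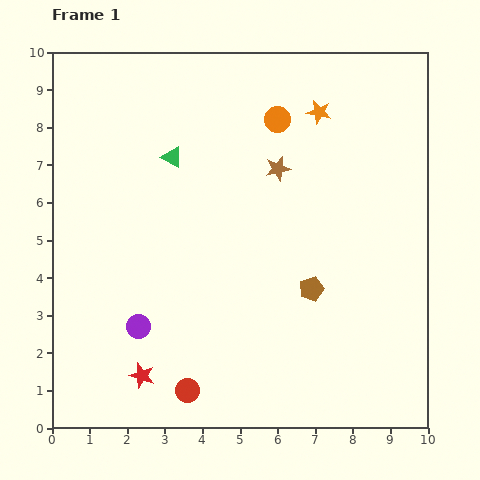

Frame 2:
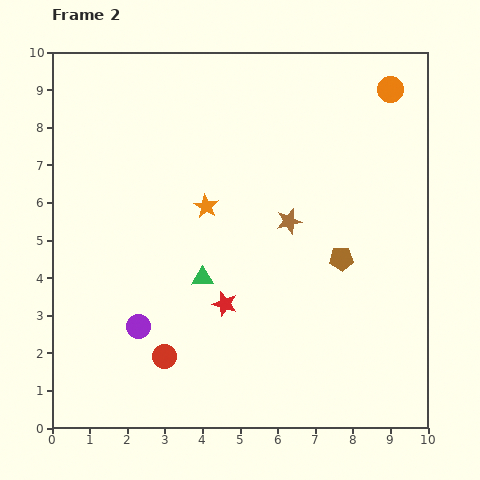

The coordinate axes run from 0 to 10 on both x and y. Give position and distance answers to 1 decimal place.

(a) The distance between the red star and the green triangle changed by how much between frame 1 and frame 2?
-5.0

Distance in frame 1: 5.9. Distance in frame 2: 0.9.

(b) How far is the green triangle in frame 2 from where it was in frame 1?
3.3

The green triangle moved from (3.2, 7.2) to (4.0, 4.0), a distance of √(0.8² + 3.2²) ≈ 3.3.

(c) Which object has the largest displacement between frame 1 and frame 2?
the orange star

(moved 3.9; next 3.3)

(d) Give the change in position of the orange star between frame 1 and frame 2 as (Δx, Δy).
(-3.0, -2.5)

The orange star was at (7.1, 8.4) in frame 1 and (4.1, 5.9) in frame 2.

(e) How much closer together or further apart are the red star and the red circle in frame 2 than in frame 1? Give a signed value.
+0.8

Distance in frame 1: 1.3. Distance in frame 2: 2.1.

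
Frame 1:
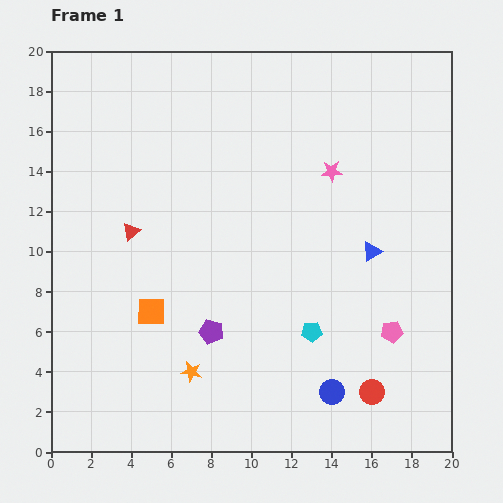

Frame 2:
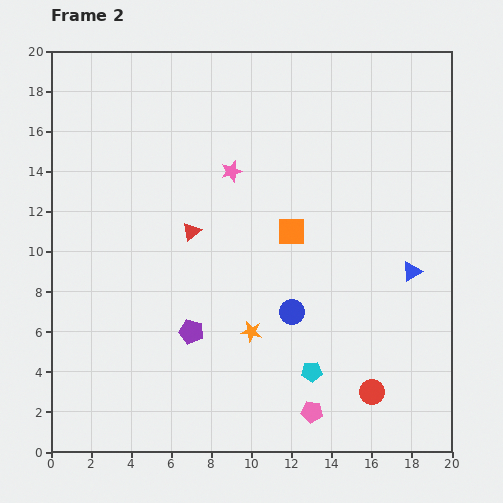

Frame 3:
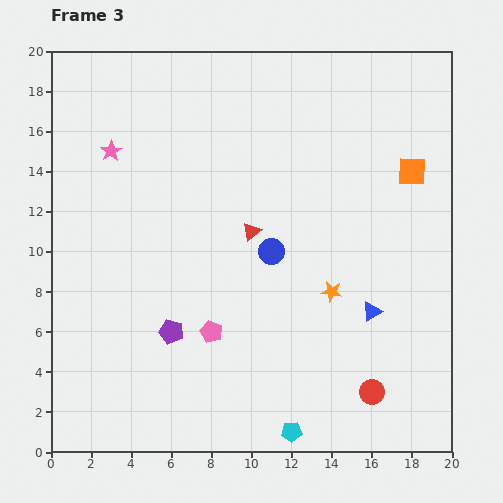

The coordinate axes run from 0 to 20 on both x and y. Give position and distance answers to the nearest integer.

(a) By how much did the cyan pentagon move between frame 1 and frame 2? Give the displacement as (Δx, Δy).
(0, -2)

The cyan pentagon was at (13, 6) in frame 1 and (13, 4) in frame 2.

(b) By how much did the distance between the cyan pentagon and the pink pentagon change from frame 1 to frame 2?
-2

Distance in frame 1: 4. Distance in frame 2: 2.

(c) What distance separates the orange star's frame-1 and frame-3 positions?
8

The orange star moved from (7, 4) to (14, 8), a distance of √(7² + 4²) ≈ 8.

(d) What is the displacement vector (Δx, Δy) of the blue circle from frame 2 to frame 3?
(-1, 3)

The blue circle was at (12, 7) in frame 2 and (11, 10) in frame 3.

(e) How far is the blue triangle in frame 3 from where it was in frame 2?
3

The blue triangle moved from (18, 9) to (16, 7), a distance of √(2² + 2²) ≈ 3.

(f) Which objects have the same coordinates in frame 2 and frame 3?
the red circle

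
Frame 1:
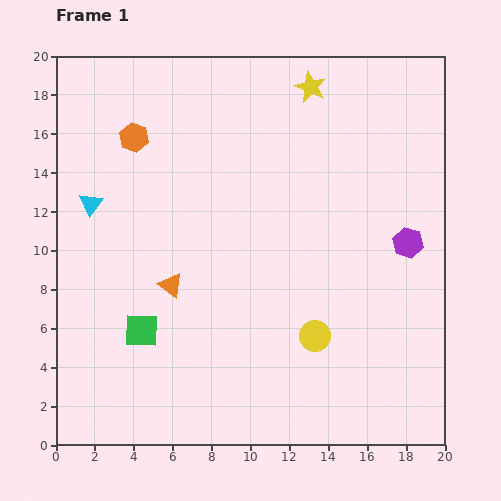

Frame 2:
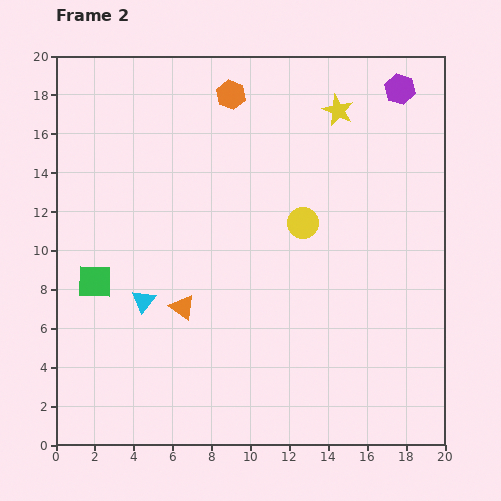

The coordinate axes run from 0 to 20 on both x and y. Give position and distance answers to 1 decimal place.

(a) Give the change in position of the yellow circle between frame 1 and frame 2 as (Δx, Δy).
(-0.6, 5.8)

The yellow circle was at (13.3, 5.6) in frame 1 and (12.7, 11.4) in frame 2.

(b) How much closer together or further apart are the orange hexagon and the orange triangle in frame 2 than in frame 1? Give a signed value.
+3.4

Distance in frame 1: 7.8. Distance in frame 2: 11.2.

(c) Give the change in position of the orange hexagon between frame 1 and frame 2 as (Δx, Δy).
(5.0, 2.2)

The orange hexagon was at (4.0, 15.8) in frame 1 and (9.0, 18.0) in frame 2.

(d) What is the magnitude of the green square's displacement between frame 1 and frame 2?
3.5

The green square moved from (4.4, 5.9) to (2.0, 8.4), a distance of √(2.4² + 2.5²) ≈ 3.5.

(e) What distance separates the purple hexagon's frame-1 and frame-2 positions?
7.9

The purple hexagon moved from (18.1, 10.4) to (17.7, 18.3), a distance of √(0.4² + 7.9²) ≈ 7.9.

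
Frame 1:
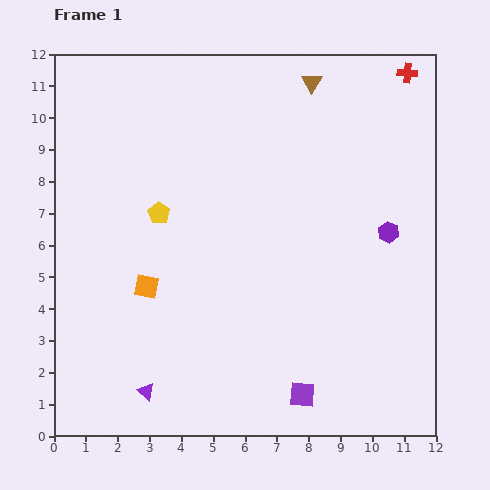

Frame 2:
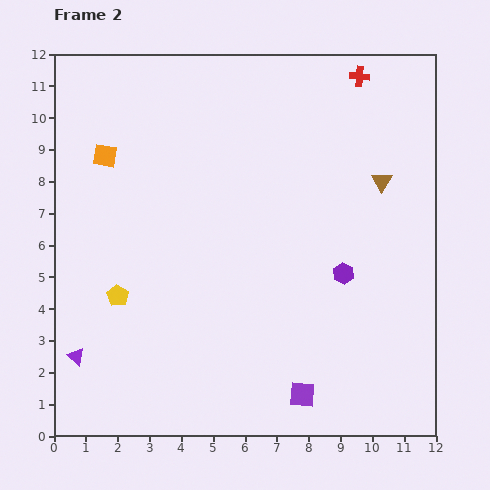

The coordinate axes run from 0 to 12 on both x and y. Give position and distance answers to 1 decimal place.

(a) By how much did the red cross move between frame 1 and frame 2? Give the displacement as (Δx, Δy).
(-1.5, -0.1)

The red cross was at (11.1, 11.4) in frame 1 and (9.6, 11.3) in frame 2.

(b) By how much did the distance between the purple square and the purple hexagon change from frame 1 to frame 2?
-1.8

Distance in frame 1: 5.8. Distance in frame 2: 4.0.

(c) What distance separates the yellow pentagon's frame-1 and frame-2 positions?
2.9

The yellow pentagon moved from (3.3, 7.0) to (2.0, 4.4), a distance of √(1.3² + 2.6²) ≈ 2.9.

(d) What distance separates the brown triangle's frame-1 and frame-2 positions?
3.8

The brown triangle moved from (8.1, 11.1) to (10.3, 8.0), a distance of √(2.2² + 3.1²) ≈ 3.8.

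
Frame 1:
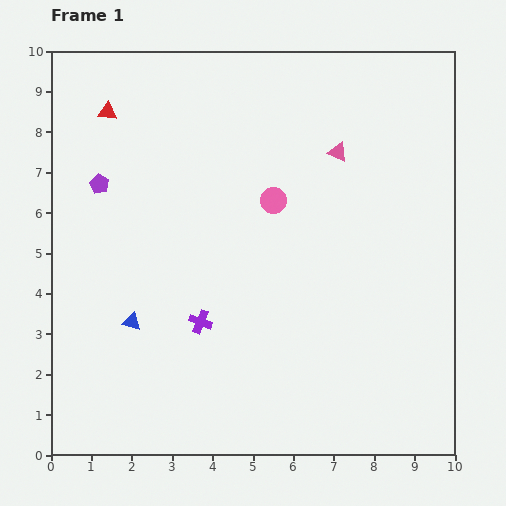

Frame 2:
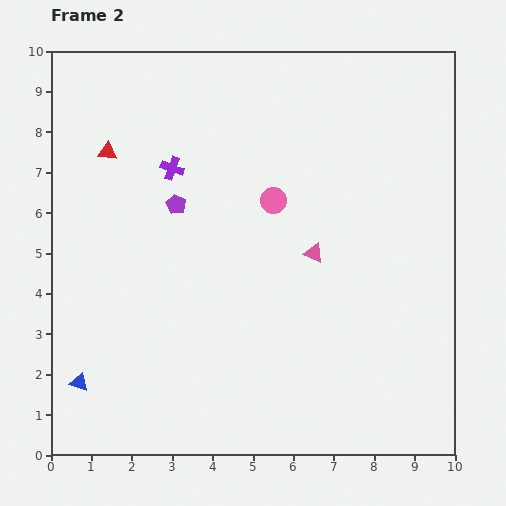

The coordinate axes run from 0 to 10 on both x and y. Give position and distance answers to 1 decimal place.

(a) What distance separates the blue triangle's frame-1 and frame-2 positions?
2.0

The blue triangle moved from (2.0, 3.3) to (0.7, 1.8), a distance of √(1.3² + 1.5²) ≈ 2.0.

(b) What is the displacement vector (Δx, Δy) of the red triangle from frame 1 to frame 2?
(0.0, -1.0)

The red triangle was at (1.4, 8.5) in frame 1 and (1.4, 7.5) in frame 2.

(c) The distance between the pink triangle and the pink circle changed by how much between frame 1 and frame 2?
-0.4

Distance in frame 1: 2.0. Distance in frame 2: 1.6.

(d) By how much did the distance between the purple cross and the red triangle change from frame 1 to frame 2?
-4.1

Distance in frame 1: 5.7. Distance in frame 2: 1.6.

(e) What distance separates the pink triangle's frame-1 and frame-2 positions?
2.6

The pink triangle moved from (7.1, 7.5) to (6.5, 5.0), a distance of √(0.6² + 2.5²) ≈ 2.6.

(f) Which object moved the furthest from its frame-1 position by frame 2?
the purple cross

(moved 3.9; next 2.6)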